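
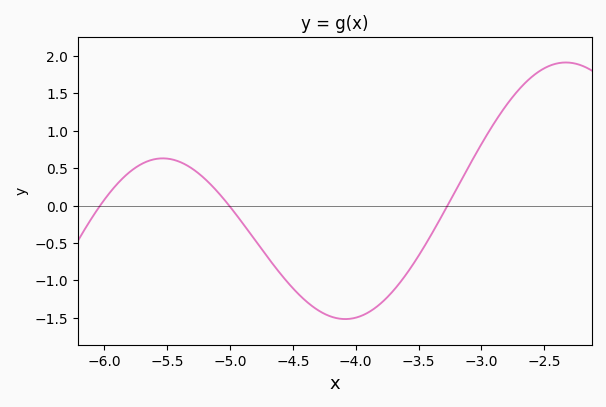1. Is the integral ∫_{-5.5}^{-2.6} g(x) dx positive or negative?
negative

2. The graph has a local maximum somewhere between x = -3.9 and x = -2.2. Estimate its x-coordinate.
-2.3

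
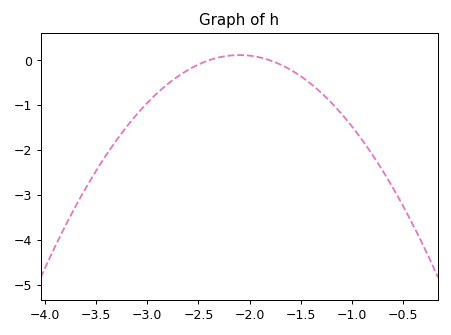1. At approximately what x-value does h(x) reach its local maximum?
-2.1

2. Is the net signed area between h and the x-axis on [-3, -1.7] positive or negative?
negative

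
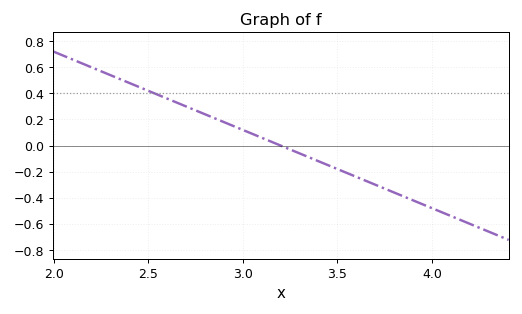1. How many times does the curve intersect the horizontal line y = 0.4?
1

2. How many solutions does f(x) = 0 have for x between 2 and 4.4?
1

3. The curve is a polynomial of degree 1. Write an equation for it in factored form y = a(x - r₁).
y = -0.6(x - 3.2)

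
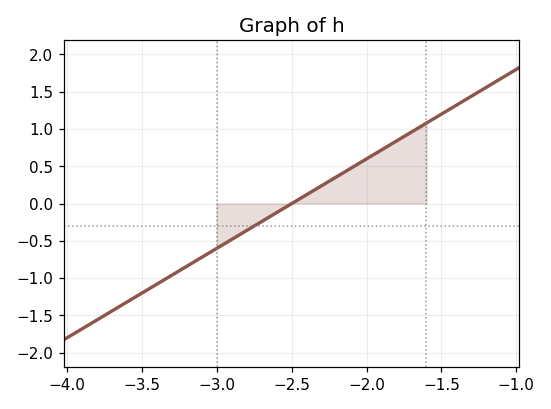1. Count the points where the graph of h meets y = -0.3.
1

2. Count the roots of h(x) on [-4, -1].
1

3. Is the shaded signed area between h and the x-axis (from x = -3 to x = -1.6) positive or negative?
positive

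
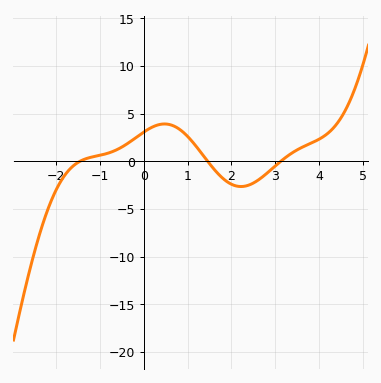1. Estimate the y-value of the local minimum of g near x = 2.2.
-2.65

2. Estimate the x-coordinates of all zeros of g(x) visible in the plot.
-1.46, 1.46, 3.12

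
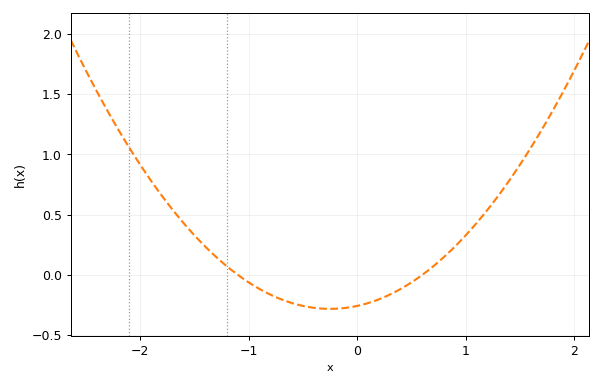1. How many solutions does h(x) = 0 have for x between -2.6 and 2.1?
2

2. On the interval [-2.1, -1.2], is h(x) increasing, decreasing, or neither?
decreasing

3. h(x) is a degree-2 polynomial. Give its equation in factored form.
y = 0.39(x + 1.1)(x - 0.6)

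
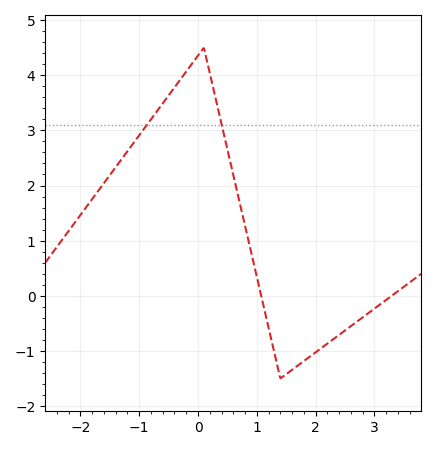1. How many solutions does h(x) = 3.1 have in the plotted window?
2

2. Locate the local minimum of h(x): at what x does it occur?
1.4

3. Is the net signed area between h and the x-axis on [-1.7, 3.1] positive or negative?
positive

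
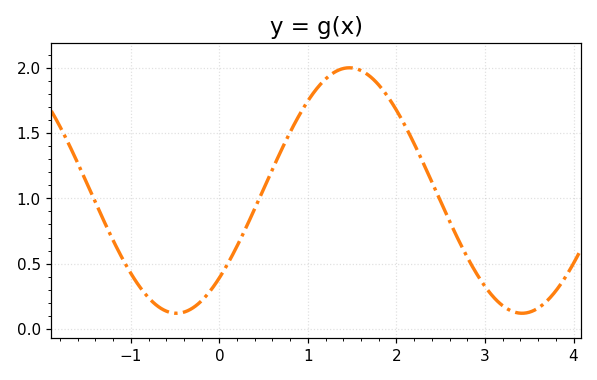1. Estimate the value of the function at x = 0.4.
0.9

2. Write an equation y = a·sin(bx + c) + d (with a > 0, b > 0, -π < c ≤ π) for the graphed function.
y = 0.94sin(1.6x - 0.79) + 1.06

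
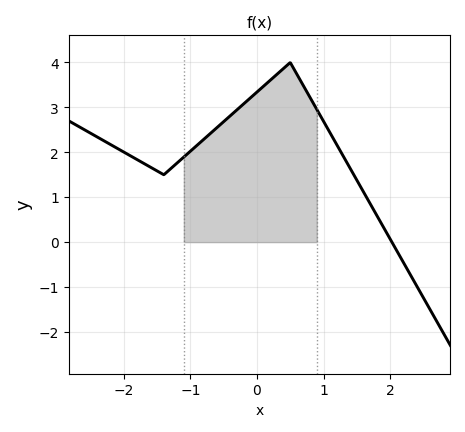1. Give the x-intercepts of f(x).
2.03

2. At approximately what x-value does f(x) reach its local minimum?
-1.4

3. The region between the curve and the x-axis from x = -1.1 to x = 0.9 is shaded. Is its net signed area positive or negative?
positive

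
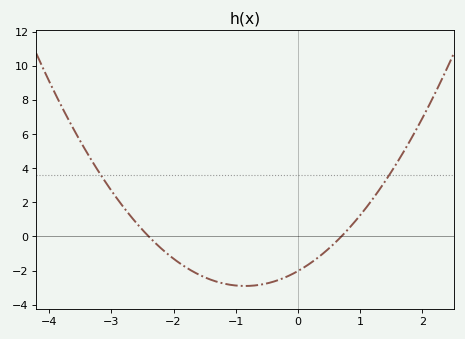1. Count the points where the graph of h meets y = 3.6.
2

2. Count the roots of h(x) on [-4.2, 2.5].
2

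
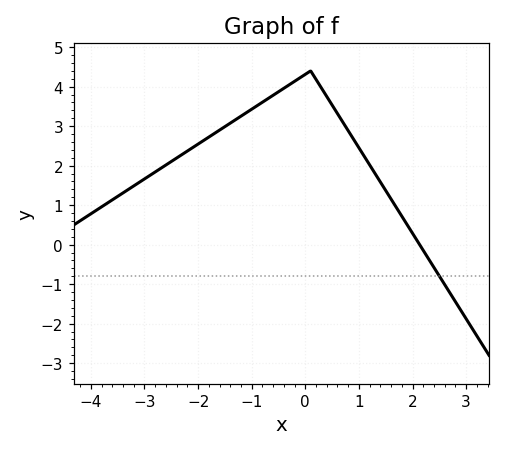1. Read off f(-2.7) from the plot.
1.9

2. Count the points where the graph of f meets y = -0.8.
1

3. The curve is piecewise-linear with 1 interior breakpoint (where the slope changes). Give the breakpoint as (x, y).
(0.1, 4.4)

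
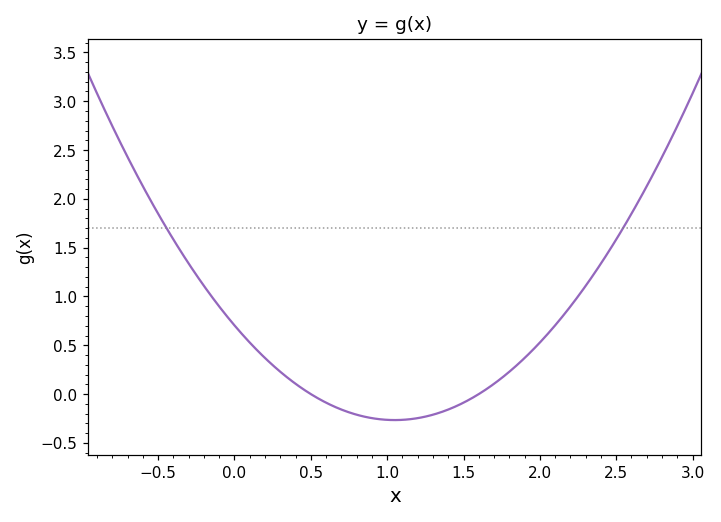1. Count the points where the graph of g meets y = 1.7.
2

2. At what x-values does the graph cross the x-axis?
0.5, 1.6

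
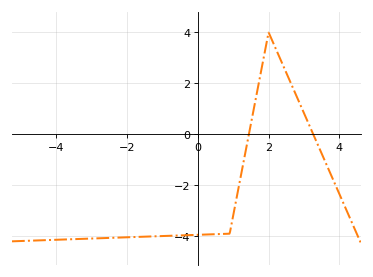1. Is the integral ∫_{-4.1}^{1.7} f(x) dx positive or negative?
negative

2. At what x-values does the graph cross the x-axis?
1.44, 3.26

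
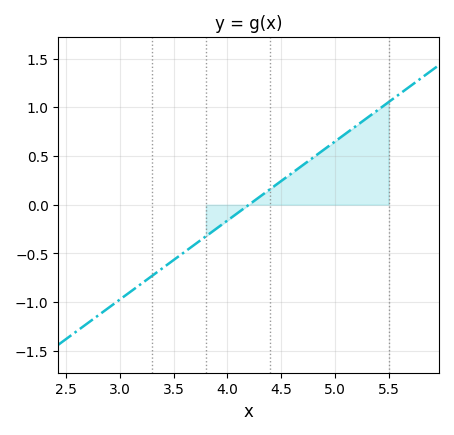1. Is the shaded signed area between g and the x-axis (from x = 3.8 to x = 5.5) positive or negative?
positive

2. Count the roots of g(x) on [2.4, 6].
1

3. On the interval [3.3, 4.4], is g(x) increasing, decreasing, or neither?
increasing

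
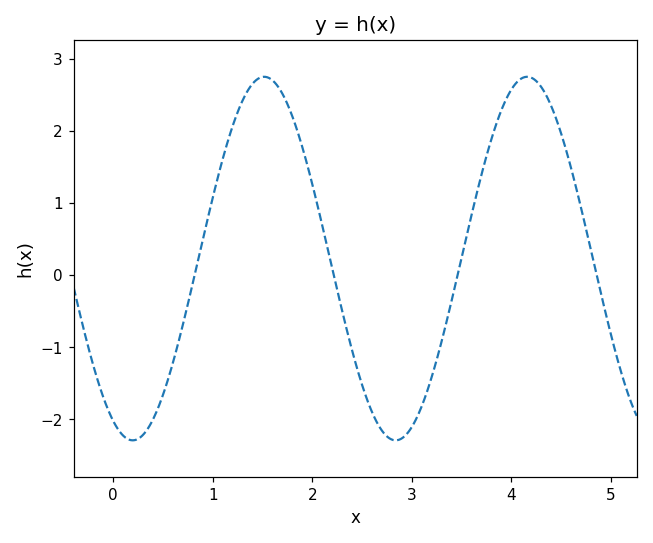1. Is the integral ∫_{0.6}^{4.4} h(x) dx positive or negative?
positive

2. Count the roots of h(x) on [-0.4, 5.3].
4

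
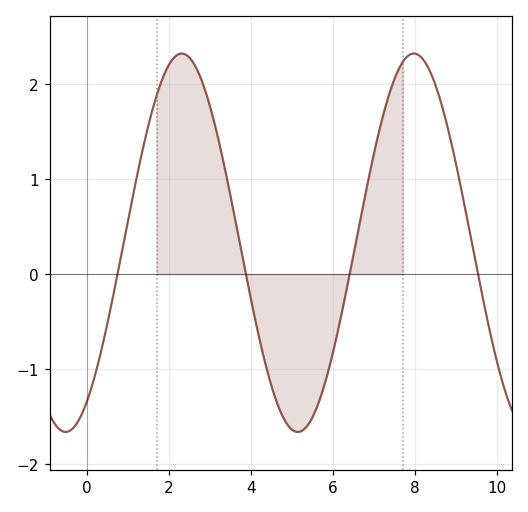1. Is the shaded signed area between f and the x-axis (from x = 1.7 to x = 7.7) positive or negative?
positive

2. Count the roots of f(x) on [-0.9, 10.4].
4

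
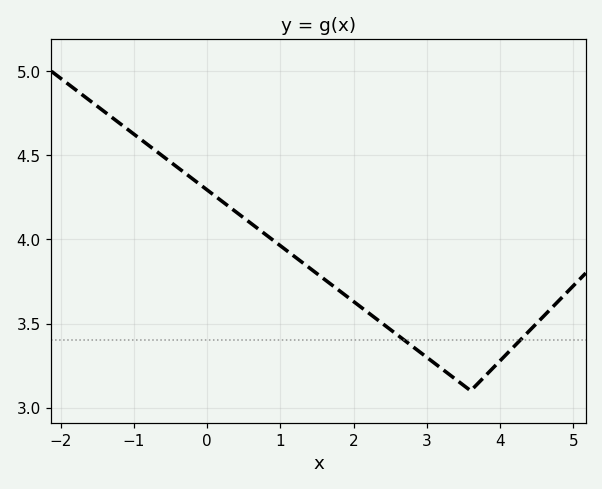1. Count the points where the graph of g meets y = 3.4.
2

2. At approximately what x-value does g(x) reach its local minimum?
3.6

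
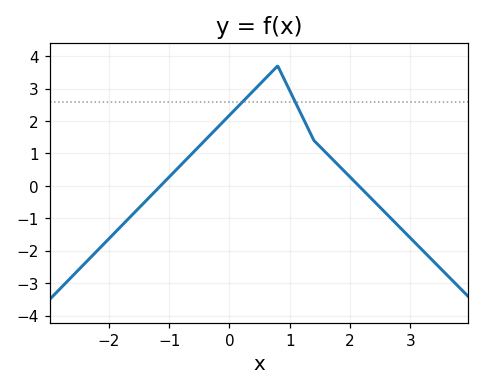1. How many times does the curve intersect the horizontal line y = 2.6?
2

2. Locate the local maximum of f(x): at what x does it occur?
0.8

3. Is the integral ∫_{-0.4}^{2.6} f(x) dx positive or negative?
positive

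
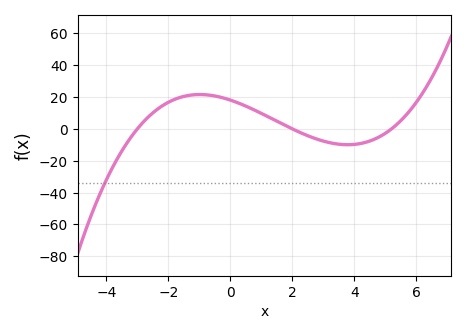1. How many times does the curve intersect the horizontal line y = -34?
1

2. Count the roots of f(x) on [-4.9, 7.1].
3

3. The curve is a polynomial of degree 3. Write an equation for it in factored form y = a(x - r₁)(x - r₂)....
y = 0.58(x + 3)(x - 2)(x - 5.2)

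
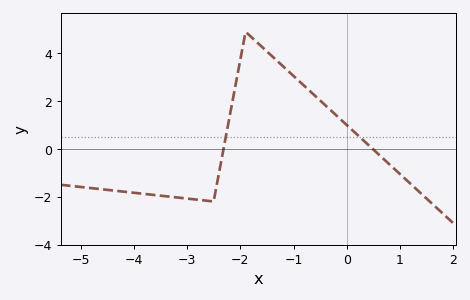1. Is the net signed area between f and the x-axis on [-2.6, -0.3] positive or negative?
positive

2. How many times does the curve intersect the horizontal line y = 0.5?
2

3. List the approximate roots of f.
-2.31, 0.487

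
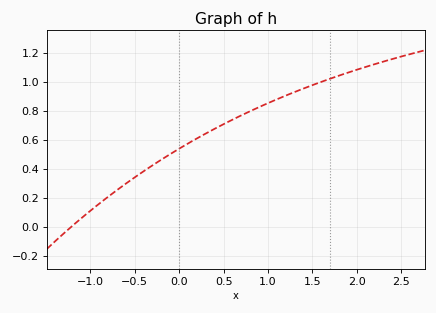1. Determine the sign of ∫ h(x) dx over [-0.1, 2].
positive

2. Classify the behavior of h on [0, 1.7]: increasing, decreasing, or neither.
increasing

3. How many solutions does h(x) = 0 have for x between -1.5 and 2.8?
1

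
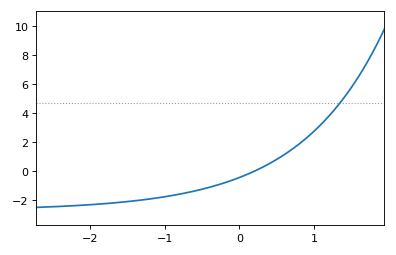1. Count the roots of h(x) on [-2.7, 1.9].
1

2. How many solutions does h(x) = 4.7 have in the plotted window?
1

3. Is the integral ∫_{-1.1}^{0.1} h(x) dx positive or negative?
negative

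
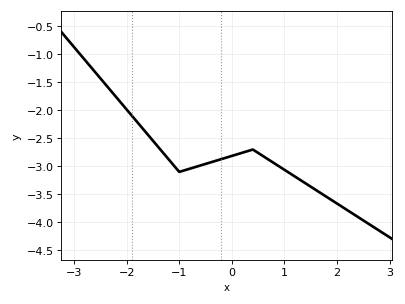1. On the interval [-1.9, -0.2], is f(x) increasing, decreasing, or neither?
neither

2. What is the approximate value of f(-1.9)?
-2.1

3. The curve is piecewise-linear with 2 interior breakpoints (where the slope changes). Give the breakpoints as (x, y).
(-1, -3.1); (0.4, -2.7)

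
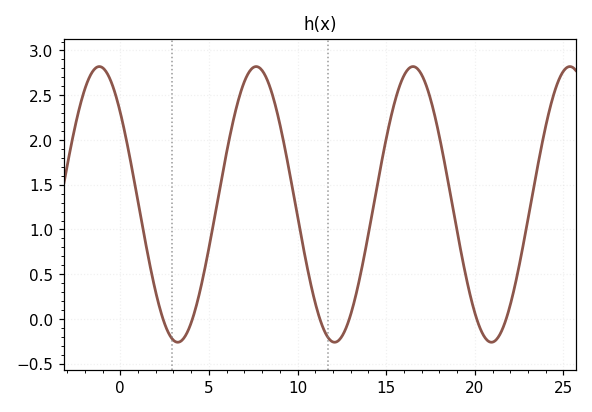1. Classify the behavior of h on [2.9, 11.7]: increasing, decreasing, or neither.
neither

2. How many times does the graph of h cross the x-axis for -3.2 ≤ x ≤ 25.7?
6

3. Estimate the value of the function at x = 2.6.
-0.103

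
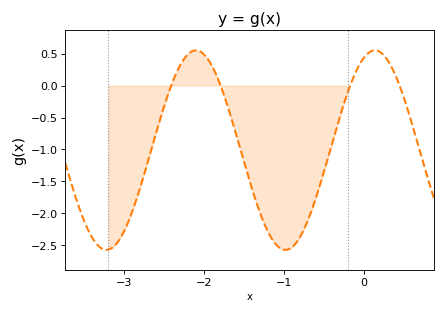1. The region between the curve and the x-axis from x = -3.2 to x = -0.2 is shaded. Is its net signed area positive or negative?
negative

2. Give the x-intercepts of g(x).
-2.4, -1.8, -0.2, 0.4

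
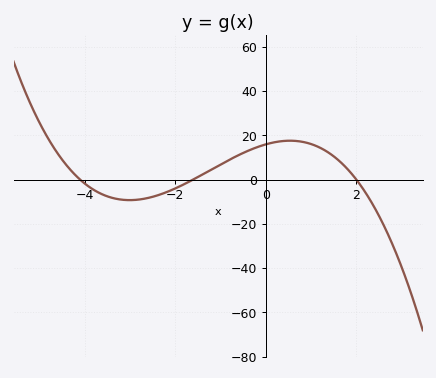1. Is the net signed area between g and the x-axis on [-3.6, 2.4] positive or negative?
positive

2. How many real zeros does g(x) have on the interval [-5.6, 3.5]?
3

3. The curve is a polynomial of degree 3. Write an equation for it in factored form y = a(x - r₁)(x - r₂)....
y = -1.21(x + 4.1)(x + 1.6)(x - 2)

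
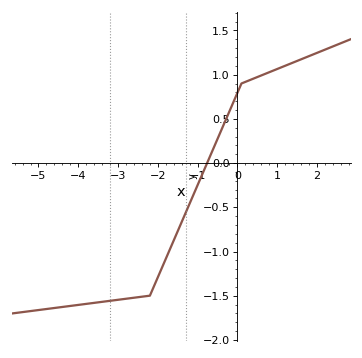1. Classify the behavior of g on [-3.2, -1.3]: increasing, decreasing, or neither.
increasing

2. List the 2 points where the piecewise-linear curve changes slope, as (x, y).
(-2.2, -1.5); (0.1, 0.9)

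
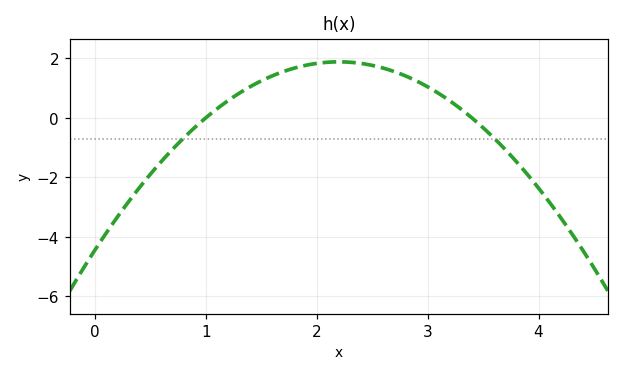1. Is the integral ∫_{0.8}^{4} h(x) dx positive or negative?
positive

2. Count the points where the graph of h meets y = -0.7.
2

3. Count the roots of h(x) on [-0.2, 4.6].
2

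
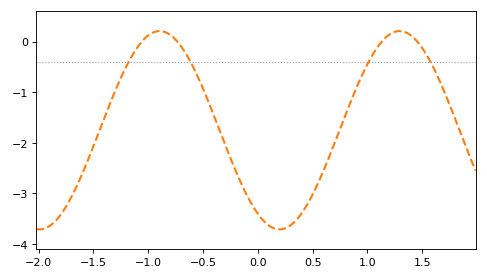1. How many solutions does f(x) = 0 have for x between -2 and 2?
4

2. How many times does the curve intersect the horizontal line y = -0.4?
4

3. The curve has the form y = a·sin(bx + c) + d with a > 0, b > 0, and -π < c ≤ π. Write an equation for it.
y = 1.96sin(2.87x - 2.14) - 1.75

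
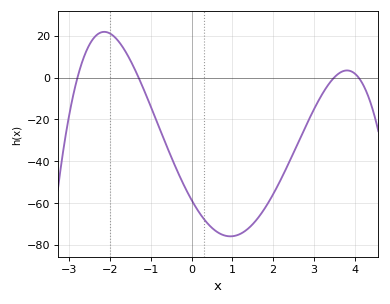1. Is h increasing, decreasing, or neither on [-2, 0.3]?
decreasing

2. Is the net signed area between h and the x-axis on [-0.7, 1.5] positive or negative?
negative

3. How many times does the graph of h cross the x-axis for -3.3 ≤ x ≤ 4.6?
4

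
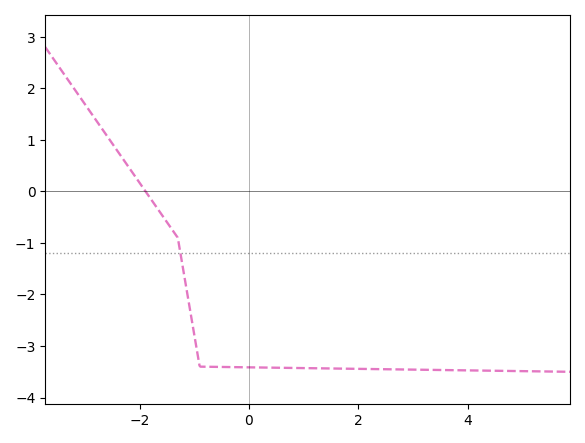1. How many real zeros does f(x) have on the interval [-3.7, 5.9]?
1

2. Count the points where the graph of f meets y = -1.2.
1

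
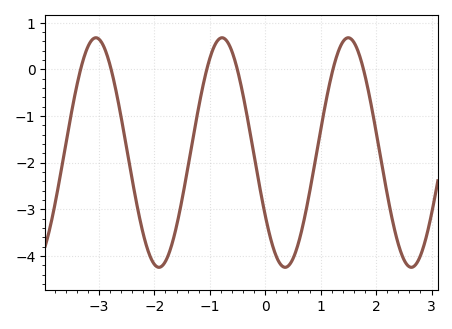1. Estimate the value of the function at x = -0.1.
-2.52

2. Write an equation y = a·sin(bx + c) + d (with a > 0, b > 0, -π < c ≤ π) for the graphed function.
y = 2.46sin(2.76x - 2.56) - 1.78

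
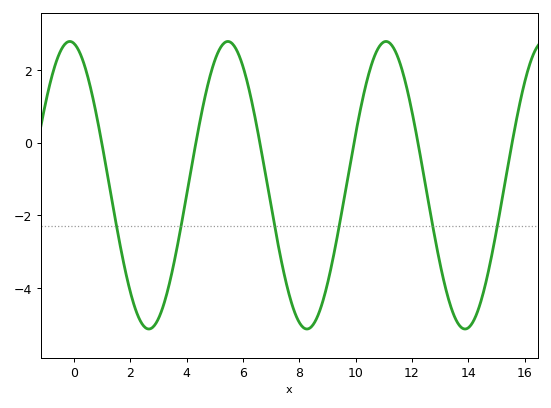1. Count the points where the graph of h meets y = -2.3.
6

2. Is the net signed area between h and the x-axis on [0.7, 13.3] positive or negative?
negative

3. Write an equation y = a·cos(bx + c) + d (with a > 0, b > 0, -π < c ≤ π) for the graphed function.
y = 3.95cos(1.1x + 0.16) - 1.17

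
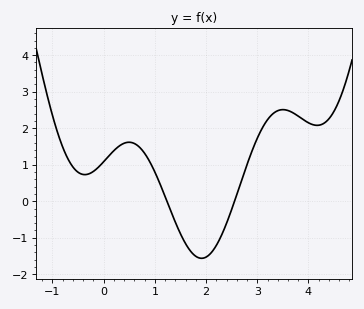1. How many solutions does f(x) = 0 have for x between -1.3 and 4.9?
2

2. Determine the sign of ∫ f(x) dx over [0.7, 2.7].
negative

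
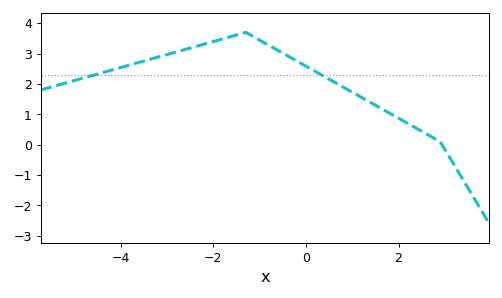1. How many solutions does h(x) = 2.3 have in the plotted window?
2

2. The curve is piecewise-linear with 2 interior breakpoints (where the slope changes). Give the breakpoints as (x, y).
(-1.3, 3.7); (2.9, 0.1)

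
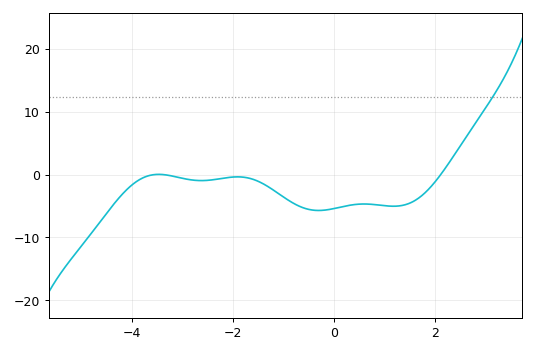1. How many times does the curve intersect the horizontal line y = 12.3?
1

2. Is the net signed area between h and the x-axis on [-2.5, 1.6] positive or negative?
negative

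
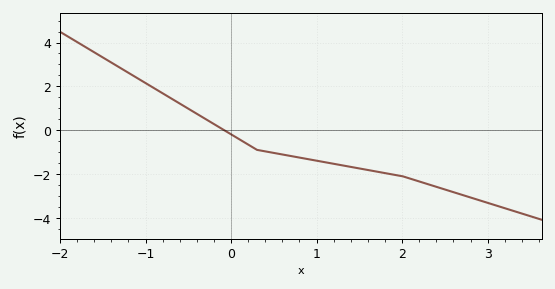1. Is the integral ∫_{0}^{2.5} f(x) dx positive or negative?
negative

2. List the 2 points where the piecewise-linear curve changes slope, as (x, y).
(0.3, -0.9); (2, -2.1)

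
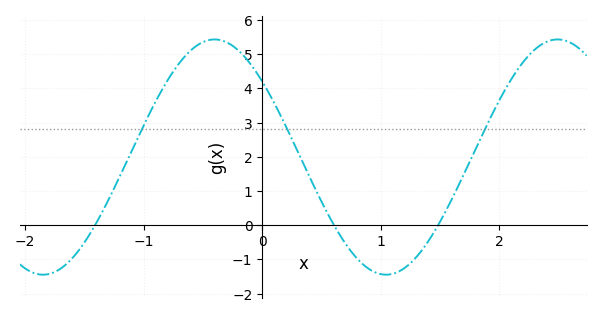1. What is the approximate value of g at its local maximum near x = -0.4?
5.4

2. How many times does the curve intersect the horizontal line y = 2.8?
3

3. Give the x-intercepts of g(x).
-1.4, 0.6, 1.5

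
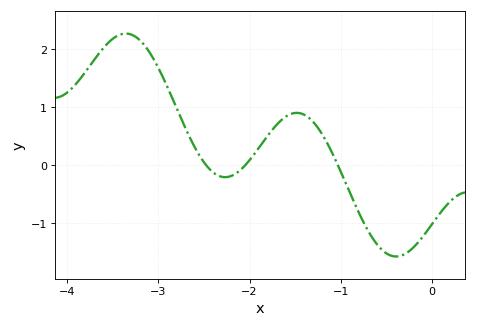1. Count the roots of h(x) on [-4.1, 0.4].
3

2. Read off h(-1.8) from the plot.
0.51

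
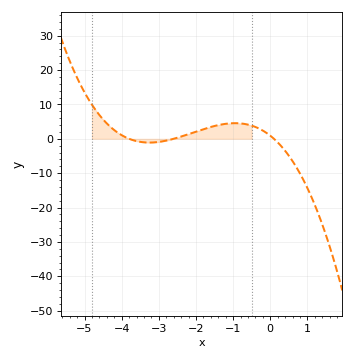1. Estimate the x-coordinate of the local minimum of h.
-3.25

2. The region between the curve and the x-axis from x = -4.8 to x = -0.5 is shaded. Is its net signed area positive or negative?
positive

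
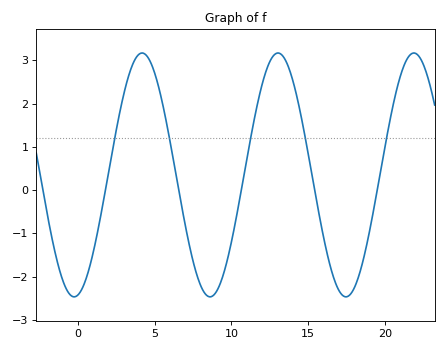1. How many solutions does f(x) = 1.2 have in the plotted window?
5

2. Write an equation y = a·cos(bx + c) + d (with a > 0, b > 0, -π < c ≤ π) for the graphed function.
y = 2.82cos(0.71x - 3) + 0.35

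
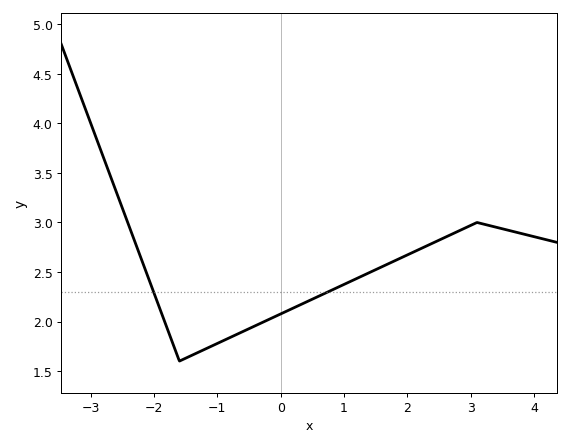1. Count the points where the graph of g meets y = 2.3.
2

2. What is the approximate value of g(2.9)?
2.94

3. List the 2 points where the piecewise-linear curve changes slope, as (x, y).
(-1.6, 1.6); (3.1, 3)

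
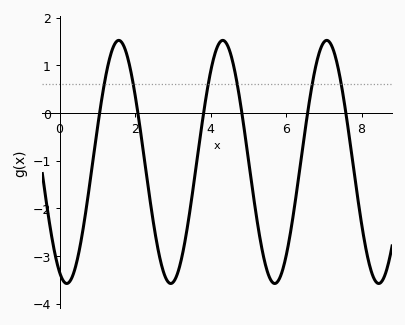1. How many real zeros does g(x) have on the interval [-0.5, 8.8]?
6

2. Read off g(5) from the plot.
-1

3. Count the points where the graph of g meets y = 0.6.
6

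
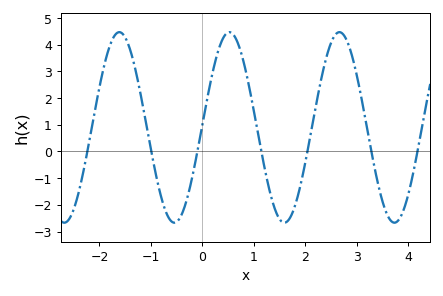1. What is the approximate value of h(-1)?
0.081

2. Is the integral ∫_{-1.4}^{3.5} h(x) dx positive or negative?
positive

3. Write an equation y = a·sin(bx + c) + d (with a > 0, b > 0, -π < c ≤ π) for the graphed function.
y = 3.57sin(2.94x + 0.03) + 0.9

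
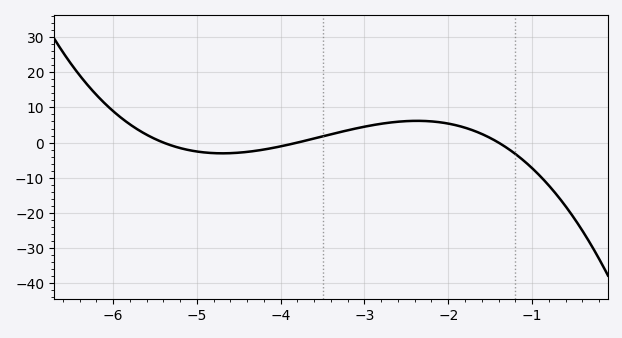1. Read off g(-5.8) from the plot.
5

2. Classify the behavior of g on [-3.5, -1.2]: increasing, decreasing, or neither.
neither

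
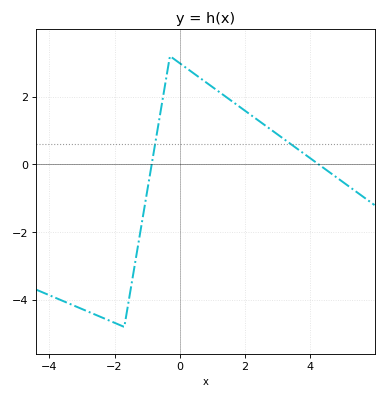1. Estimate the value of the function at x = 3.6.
0.4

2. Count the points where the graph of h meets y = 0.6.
2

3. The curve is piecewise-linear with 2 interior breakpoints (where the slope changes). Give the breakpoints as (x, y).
(-1.7, -4.8); (-0.3, 3.2)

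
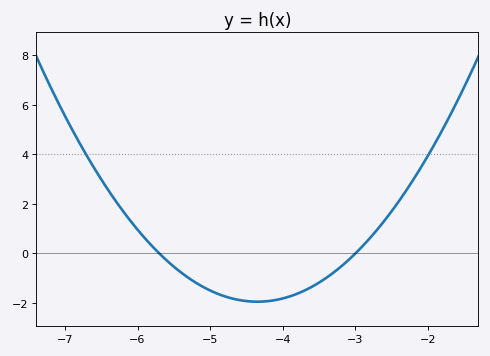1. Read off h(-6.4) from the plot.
2.55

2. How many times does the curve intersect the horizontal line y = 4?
2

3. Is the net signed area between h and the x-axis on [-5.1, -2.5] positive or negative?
negative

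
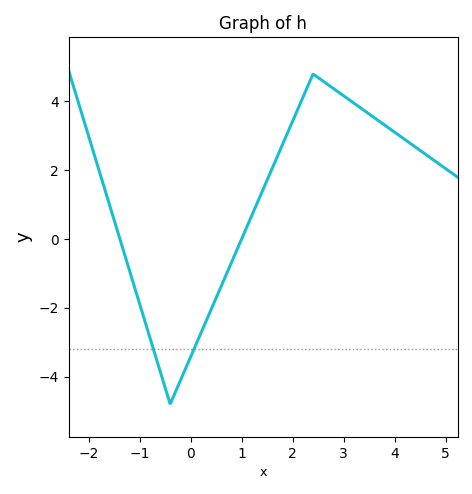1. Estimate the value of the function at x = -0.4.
-4.8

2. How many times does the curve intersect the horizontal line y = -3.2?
2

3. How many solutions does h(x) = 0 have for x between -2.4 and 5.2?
2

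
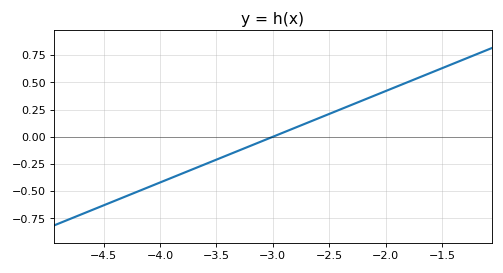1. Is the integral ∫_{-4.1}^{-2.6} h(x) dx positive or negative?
negative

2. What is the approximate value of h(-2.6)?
0.168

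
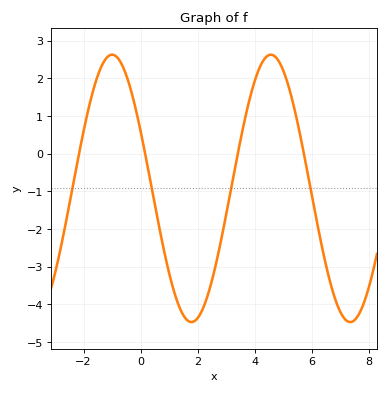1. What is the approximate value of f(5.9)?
-0.7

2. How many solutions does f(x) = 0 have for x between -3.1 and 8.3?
4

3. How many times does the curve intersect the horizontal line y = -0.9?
4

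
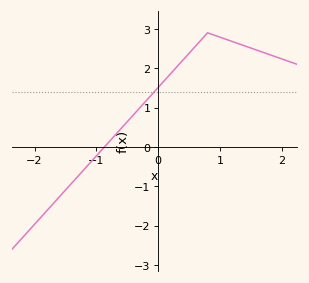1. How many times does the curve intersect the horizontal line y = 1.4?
1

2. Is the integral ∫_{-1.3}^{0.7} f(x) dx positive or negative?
positive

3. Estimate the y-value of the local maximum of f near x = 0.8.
2.9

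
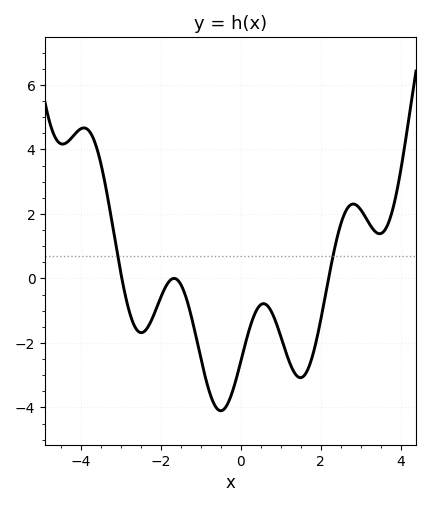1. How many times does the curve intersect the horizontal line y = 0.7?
2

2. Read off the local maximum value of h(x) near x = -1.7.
0.002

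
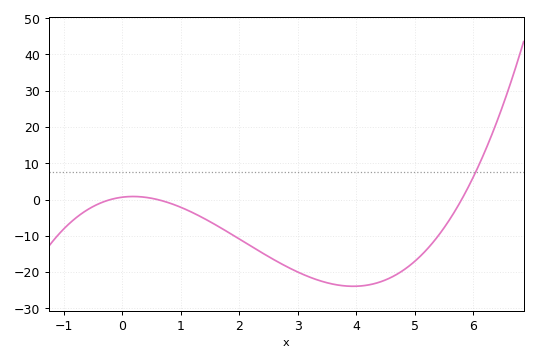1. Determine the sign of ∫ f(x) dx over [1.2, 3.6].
negative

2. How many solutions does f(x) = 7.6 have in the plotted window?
1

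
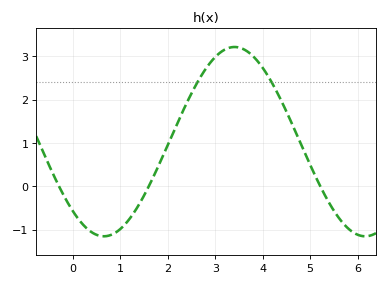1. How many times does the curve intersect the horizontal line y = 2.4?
2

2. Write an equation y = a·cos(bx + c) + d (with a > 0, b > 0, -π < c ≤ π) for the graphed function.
y = 2.18cos(1.14x + 2.4) + 1.03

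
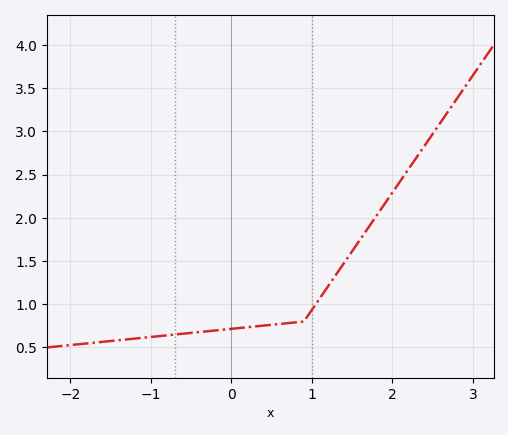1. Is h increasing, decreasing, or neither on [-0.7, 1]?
increasing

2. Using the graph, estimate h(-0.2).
0.697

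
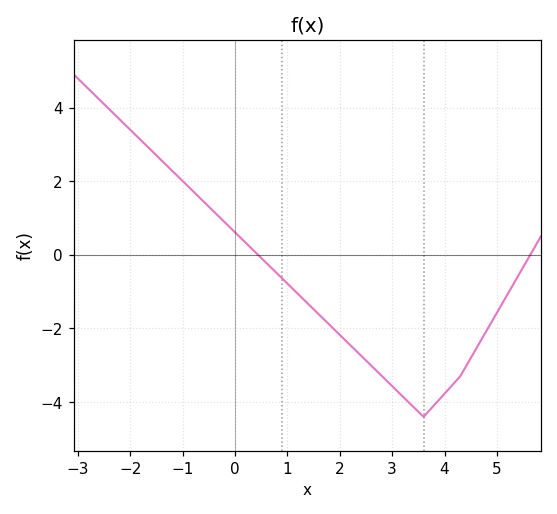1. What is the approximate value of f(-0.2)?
0.8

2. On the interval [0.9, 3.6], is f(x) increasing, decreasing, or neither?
decreasing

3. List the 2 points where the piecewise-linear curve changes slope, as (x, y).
(3.6, -4.4); (4.3, -3.3)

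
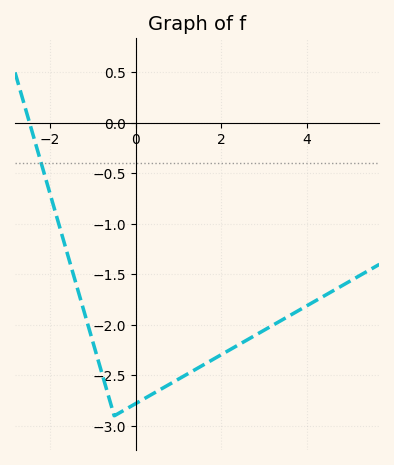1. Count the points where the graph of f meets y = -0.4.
1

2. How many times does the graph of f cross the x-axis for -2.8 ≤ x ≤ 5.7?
1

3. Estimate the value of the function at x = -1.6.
-1.28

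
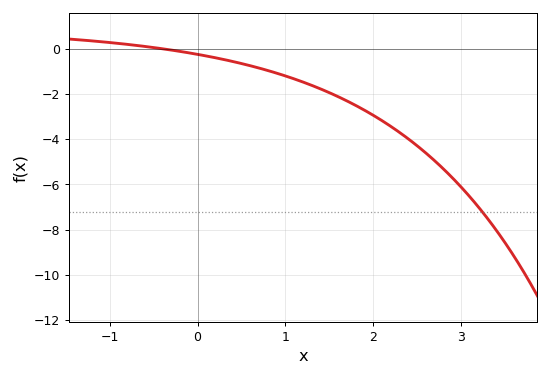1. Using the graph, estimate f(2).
-3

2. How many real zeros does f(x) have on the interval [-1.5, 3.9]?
1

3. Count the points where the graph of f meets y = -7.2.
1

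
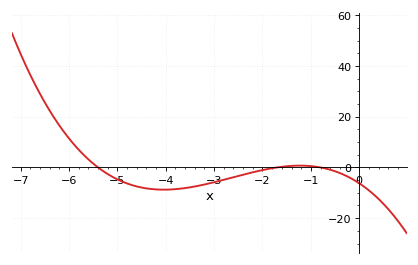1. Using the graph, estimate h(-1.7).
0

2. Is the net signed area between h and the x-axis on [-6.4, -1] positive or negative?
negative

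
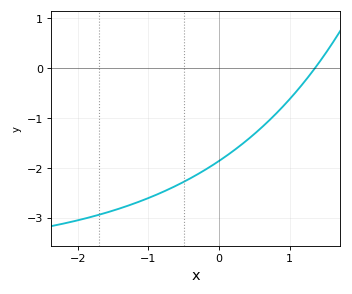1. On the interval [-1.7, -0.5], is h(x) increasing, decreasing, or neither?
increasing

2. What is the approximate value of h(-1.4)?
-2.8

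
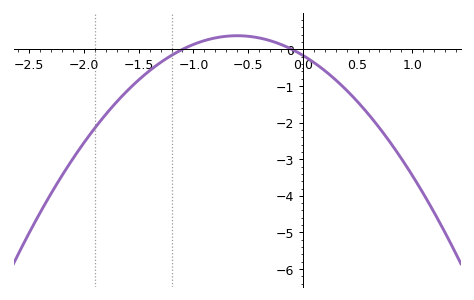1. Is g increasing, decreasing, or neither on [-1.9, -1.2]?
increasing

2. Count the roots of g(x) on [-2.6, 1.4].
2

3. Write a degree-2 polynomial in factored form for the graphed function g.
y = -1.49(x + 1.1)(x + 0.1)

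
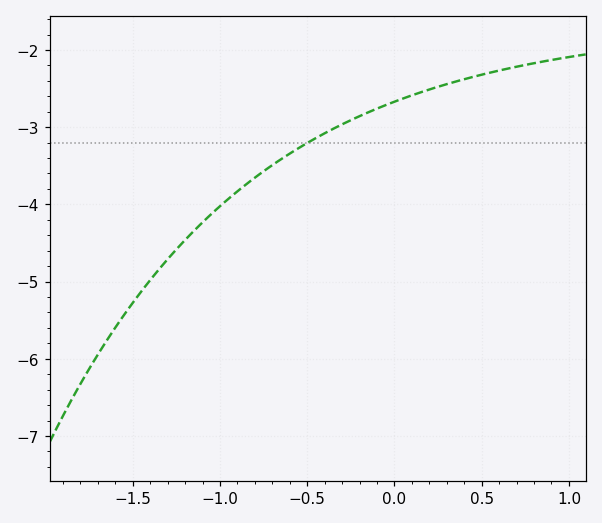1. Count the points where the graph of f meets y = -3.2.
1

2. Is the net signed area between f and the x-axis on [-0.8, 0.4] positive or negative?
negative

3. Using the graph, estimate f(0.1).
-2.59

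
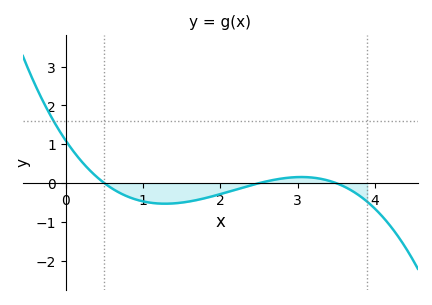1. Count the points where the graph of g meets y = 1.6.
1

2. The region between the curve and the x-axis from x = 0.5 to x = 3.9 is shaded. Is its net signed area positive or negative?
negative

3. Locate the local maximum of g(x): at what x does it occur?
3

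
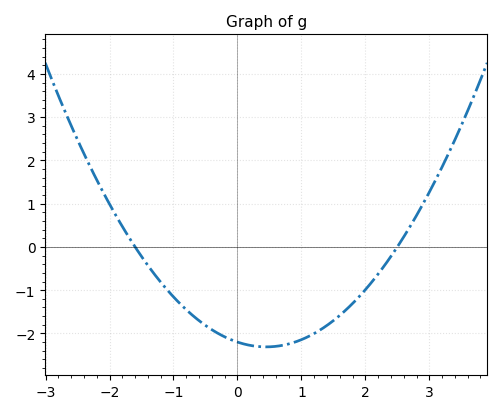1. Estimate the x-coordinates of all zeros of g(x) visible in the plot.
-1.6, 2.5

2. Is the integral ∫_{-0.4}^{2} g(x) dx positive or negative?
negative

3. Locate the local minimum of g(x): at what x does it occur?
0.45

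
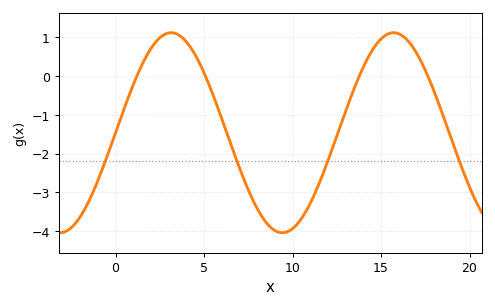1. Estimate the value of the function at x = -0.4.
-1.97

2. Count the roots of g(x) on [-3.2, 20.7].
4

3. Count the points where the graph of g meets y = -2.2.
4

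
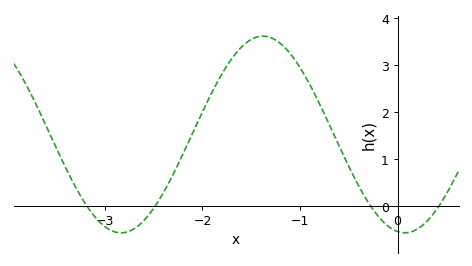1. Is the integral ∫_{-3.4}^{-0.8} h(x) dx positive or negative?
positive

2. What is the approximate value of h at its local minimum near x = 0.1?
-0.57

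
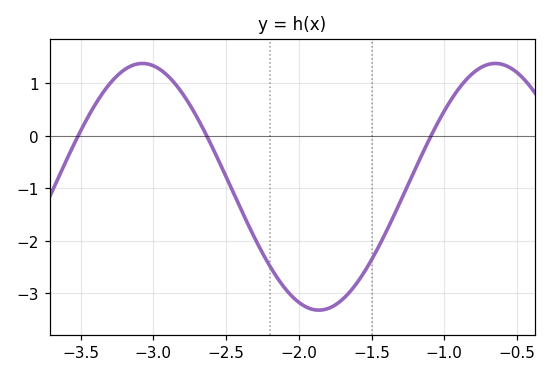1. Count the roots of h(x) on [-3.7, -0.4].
3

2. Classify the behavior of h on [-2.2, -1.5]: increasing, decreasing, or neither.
neither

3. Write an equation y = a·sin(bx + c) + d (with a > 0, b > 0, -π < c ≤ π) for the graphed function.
y = 2.35sin(2.59x - 3.03) - 0.97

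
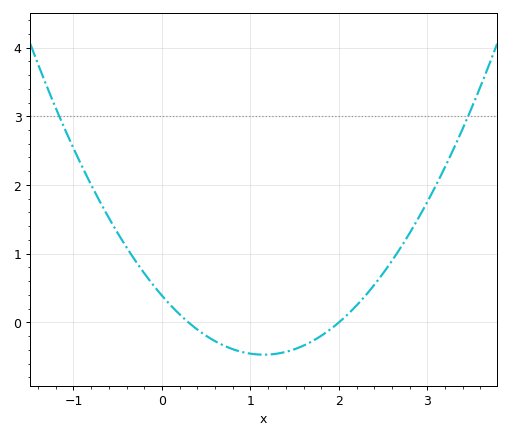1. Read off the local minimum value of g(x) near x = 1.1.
-0.5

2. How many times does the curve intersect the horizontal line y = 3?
2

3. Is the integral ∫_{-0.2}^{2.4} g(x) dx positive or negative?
negative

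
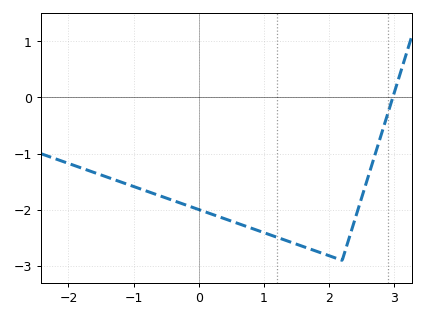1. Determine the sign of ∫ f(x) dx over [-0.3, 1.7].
negative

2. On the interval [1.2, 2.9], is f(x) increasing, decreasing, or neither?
neither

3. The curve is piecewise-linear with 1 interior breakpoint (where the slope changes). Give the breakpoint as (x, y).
(2.2, -2.9)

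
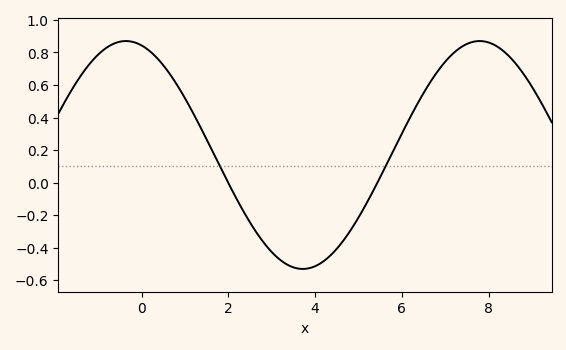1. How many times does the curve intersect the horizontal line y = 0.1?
2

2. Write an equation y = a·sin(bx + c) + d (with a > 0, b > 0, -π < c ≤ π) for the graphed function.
y = 0.7sin(0.77x + 1.85) + 0.17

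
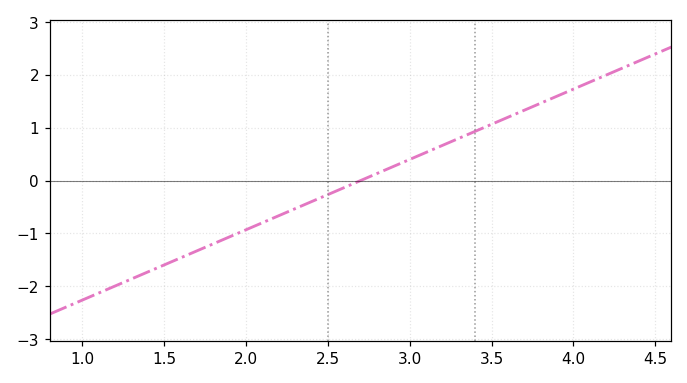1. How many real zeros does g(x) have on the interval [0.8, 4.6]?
1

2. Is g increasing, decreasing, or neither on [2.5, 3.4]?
increasing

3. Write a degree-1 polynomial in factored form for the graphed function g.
y = 1.33(x - 2.7)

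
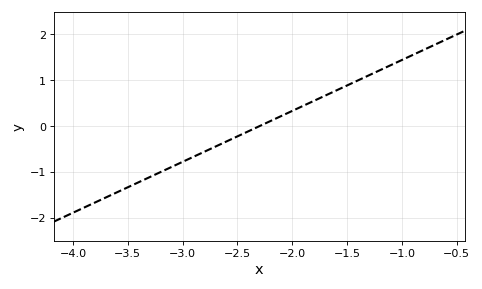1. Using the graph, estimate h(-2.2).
0.1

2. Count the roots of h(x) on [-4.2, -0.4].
1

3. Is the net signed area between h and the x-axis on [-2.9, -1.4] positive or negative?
positive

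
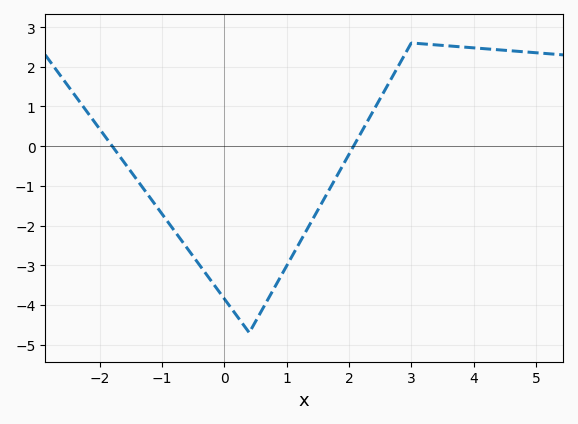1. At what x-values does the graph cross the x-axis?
-1.8, 2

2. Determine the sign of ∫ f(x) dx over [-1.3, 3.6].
negative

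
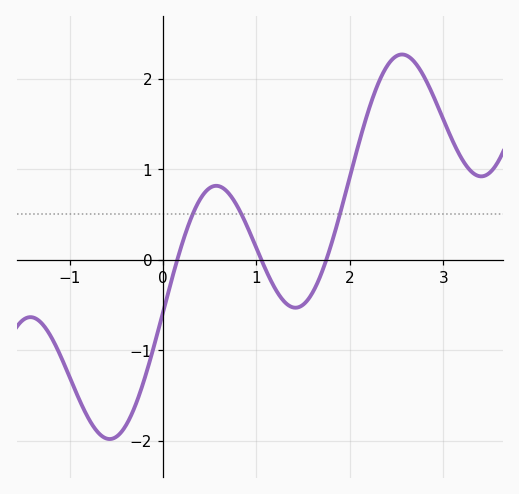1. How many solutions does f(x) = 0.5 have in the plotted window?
3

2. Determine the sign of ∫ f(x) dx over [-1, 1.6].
negative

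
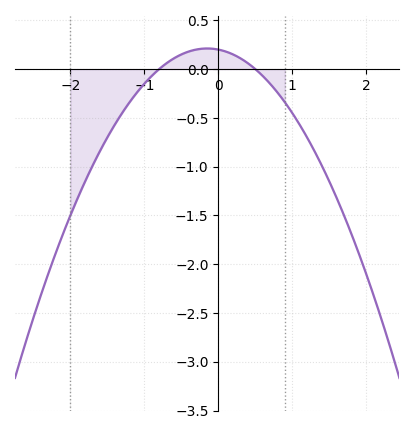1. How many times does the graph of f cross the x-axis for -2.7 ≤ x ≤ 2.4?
2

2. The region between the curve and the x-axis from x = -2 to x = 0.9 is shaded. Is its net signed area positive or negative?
negative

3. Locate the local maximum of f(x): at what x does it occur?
-0.1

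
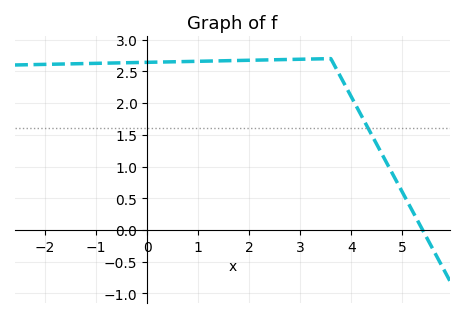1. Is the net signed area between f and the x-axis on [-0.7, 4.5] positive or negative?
positive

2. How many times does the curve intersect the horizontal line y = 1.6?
1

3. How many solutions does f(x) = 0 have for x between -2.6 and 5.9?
1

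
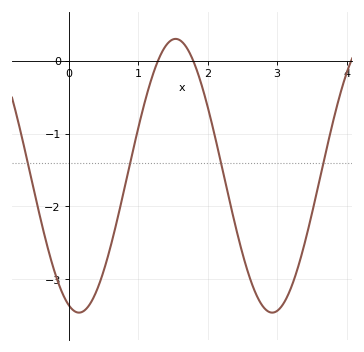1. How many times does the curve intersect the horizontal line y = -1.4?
4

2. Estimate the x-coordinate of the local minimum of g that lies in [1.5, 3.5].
2.93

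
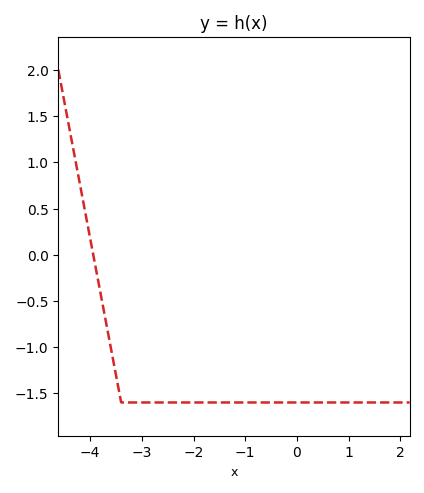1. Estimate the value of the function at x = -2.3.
-1.6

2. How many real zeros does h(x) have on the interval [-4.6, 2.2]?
1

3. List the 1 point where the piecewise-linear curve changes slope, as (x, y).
(-3.4, -1.6)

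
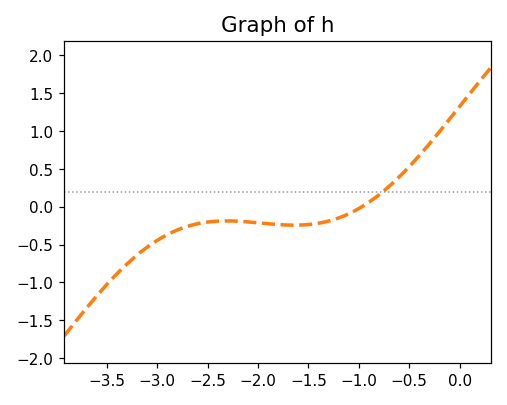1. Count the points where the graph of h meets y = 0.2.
1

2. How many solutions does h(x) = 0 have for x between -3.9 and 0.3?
1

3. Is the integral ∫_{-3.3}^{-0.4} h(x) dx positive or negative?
negative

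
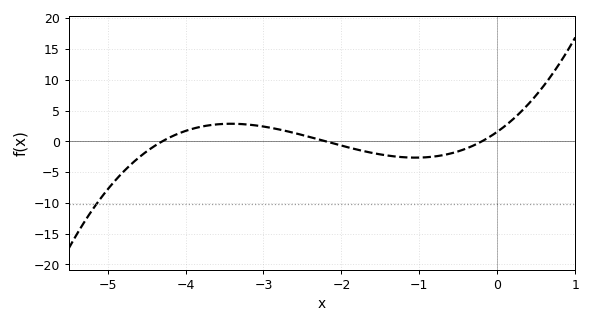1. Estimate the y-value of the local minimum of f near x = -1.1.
-2.64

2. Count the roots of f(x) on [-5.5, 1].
3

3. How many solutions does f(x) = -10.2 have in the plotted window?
1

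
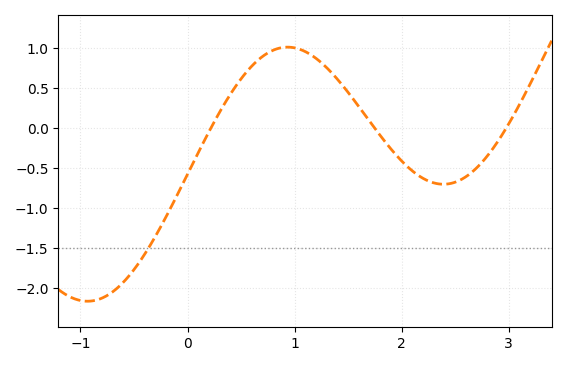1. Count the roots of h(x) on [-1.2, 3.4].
3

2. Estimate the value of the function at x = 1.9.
-0.25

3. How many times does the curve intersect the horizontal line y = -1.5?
1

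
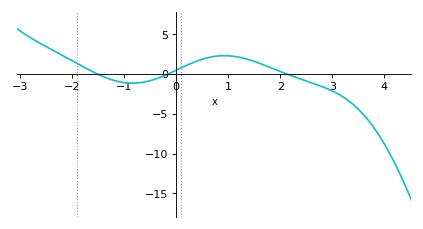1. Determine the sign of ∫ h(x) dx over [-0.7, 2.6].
positive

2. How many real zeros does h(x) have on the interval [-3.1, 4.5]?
3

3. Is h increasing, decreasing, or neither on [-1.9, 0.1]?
neither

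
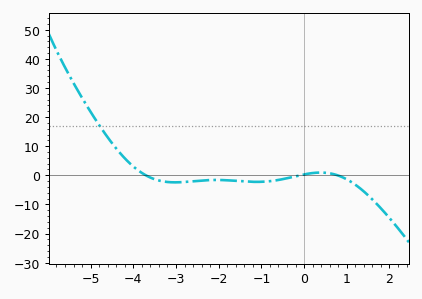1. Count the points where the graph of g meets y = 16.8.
1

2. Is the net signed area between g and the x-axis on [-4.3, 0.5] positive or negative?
negative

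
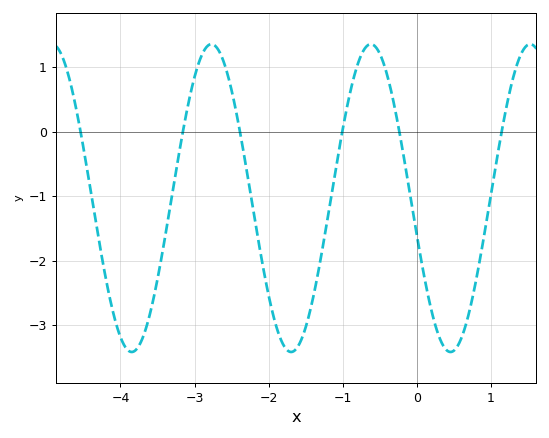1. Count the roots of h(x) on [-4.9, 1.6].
6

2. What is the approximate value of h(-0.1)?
-0.906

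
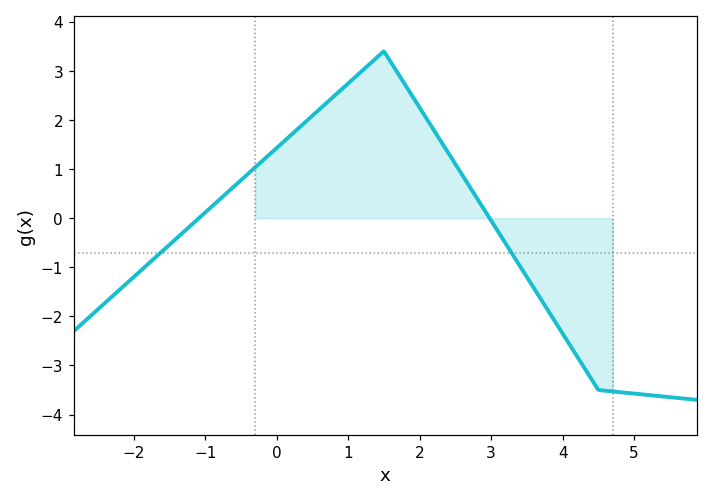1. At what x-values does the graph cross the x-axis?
-1.09, 2.98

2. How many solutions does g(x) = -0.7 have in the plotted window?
2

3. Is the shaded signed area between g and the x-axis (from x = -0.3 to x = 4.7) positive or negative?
positive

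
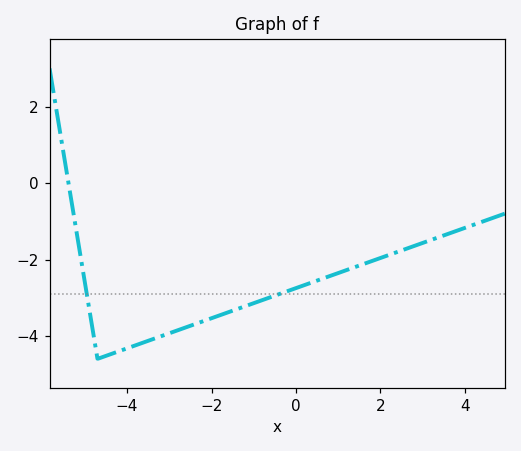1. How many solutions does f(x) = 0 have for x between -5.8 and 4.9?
1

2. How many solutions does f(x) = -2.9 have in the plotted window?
2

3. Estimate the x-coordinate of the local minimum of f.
-4.7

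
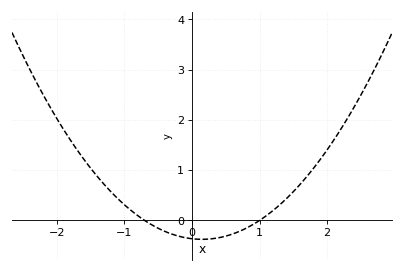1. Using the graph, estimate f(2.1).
1.6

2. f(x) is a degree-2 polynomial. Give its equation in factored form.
y = 0.52(x + 0.7)(x - 1)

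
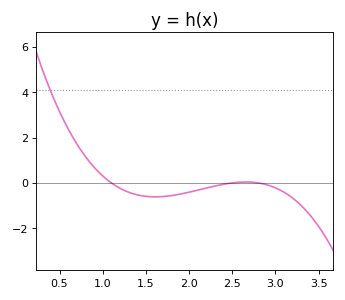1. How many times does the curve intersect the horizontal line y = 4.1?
1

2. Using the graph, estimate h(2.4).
-0.059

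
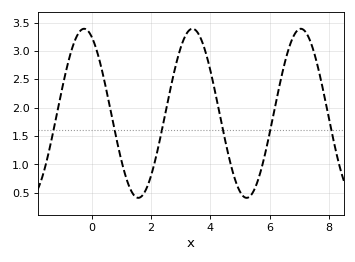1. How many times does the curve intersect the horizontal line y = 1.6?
6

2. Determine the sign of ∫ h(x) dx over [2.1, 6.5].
positive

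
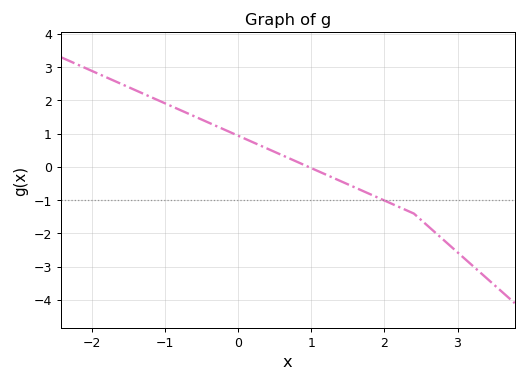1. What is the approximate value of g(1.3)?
-0.33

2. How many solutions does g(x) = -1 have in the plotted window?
1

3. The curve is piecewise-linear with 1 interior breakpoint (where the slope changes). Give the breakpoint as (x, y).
(2.4, -1.4)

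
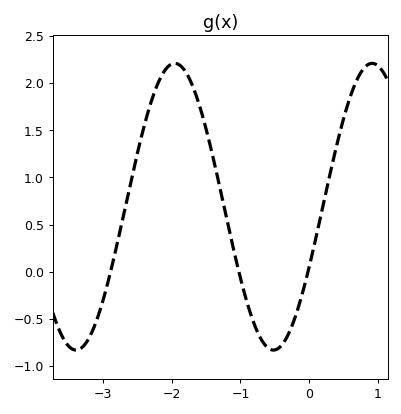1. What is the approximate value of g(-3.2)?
-0.7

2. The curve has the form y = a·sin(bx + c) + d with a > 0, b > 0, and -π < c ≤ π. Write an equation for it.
y = 1.52sin(2.2x - 0.43) + 0.69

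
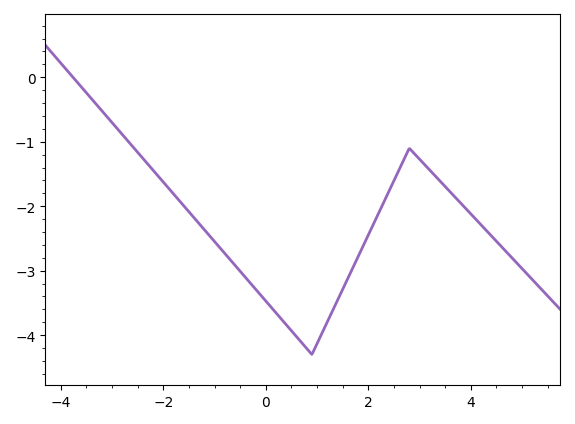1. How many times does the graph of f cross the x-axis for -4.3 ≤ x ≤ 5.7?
1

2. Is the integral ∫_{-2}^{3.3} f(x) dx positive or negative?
negative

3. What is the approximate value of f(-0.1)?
-3.4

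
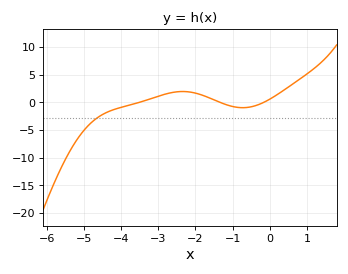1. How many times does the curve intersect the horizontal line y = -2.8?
1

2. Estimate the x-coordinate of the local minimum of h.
-0.8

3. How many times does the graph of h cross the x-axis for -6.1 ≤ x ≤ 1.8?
3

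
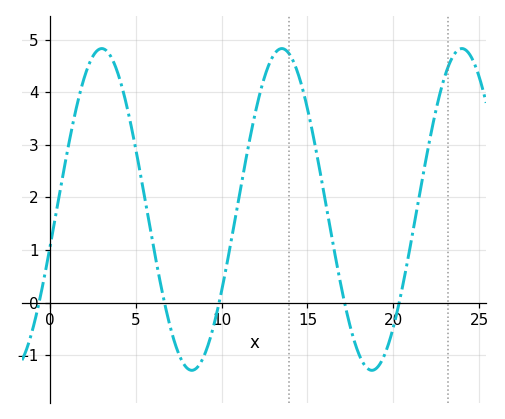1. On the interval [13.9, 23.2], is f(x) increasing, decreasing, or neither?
neither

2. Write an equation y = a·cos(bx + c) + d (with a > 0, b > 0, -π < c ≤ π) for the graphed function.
y = 3.06cos(0.6x - 1.82) + 1.77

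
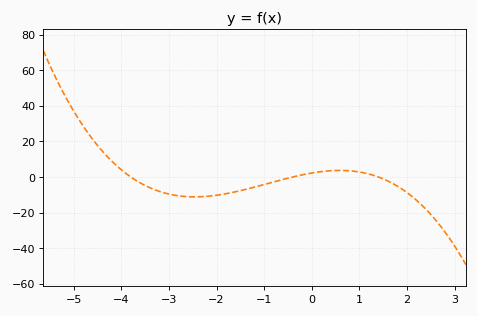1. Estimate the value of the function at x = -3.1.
-8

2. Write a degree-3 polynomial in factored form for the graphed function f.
y = -1.05(x + 3.8)(x + 0.4)(x - 1.4)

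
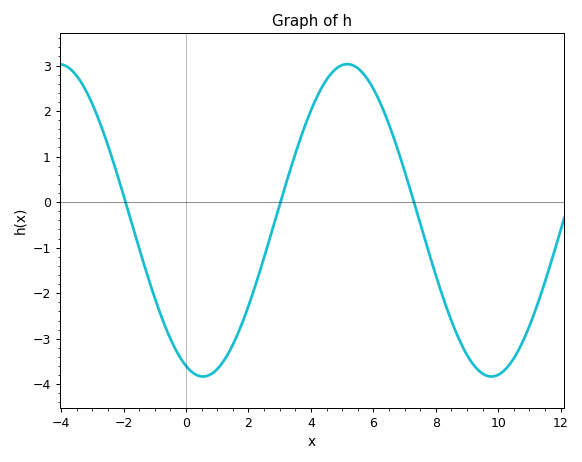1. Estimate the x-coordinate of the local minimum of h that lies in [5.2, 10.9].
9.78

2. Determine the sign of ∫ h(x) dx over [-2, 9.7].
negative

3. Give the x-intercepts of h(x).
-1.94, 3.02, 7.3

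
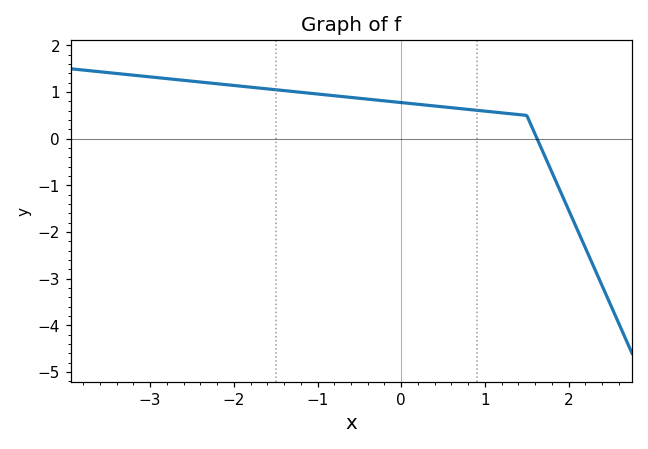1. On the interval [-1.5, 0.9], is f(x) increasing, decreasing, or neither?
decreasing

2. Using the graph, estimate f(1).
0.592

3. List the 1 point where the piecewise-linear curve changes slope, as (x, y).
(1.5, 0.5)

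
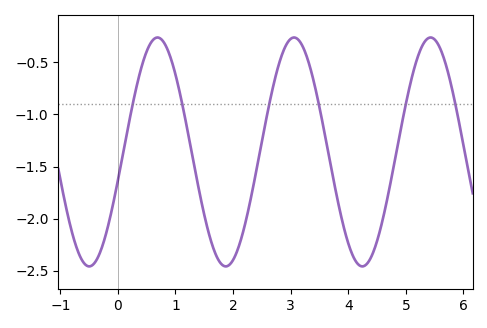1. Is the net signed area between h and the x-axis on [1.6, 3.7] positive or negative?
negative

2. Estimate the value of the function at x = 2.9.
-0.356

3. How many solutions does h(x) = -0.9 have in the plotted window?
6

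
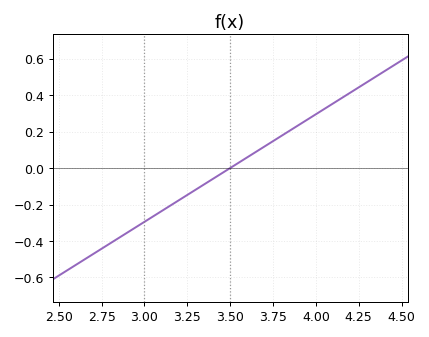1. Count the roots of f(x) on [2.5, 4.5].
1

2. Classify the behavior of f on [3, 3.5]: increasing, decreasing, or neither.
increasing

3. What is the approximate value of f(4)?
0.3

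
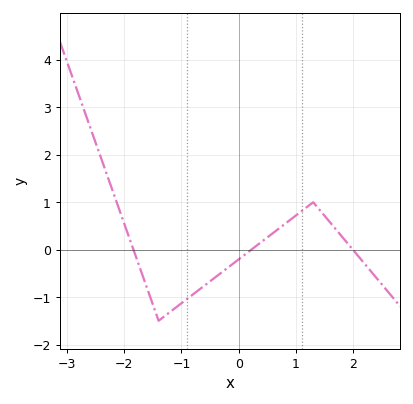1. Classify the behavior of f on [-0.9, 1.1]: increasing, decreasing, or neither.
increasing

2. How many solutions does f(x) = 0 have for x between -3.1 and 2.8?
3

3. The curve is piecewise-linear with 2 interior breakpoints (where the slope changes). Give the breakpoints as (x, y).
(-1.4, -1.5); (1.3, 1)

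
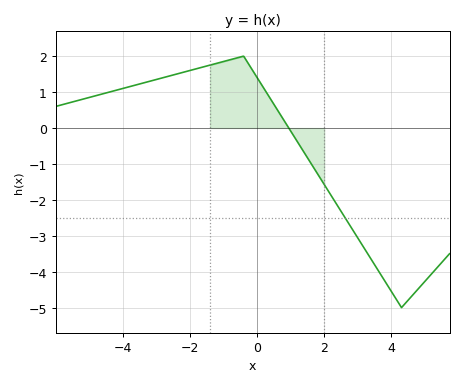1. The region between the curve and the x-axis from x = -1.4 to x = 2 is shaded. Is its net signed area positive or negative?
positive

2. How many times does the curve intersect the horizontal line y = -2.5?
1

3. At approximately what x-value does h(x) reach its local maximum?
-0.402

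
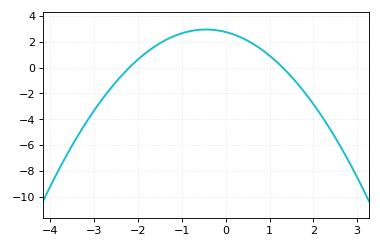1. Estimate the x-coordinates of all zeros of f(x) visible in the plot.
-2.2, 1.3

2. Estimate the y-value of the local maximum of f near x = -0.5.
3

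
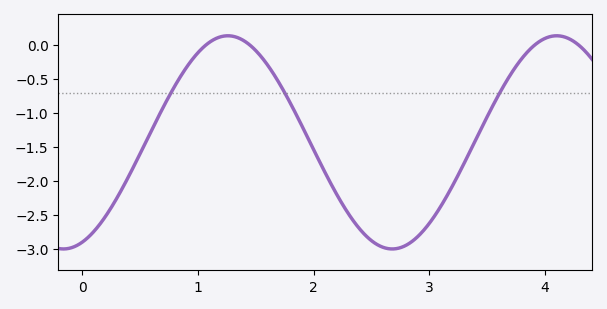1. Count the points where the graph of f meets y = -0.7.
3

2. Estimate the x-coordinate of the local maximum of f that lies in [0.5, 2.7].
1.26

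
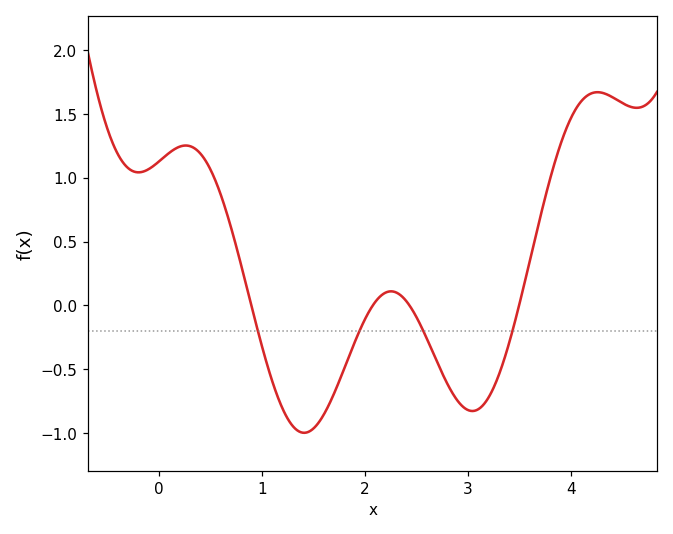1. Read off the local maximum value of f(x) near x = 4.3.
1.65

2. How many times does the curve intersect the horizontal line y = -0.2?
4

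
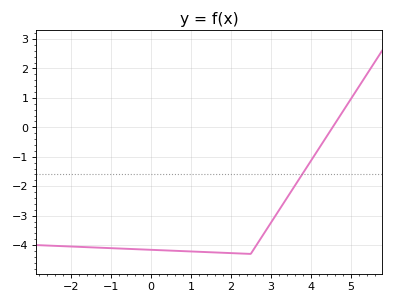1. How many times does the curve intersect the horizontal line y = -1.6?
1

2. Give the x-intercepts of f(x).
4.55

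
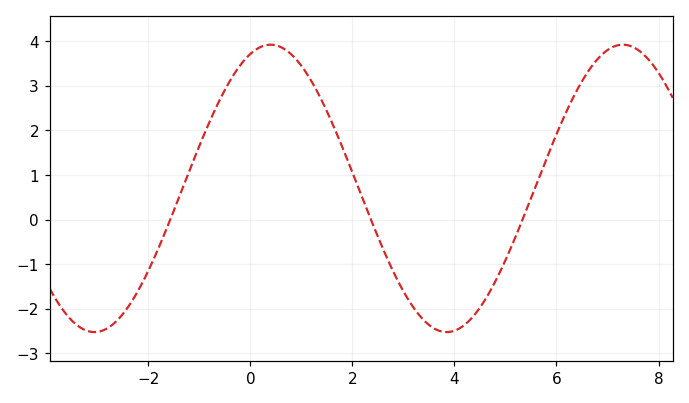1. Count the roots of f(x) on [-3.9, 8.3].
3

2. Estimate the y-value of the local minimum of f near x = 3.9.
-2.52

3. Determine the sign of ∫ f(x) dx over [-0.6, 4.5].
positive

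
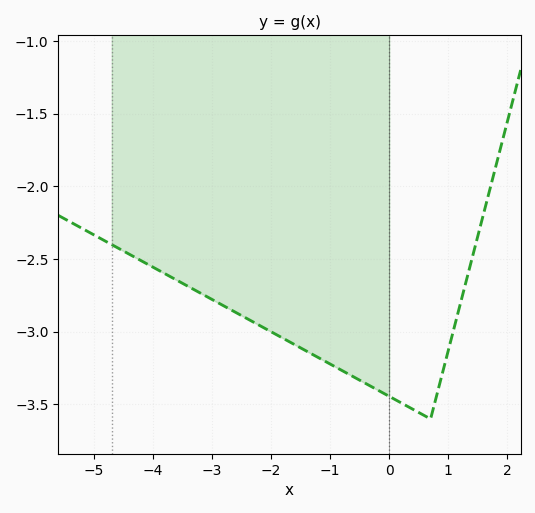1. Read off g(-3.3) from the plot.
-2.71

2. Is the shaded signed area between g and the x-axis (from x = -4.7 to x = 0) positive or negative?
negative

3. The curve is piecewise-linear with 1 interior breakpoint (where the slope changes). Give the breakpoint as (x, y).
(0.7, -3.6)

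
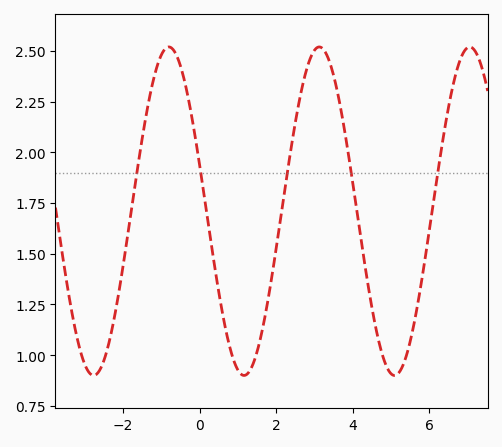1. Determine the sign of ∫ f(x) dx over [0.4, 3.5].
positive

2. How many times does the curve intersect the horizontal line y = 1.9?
5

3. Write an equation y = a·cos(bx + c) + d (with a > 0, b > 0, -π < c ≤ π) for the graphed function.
y = 0.81cos(1.6x + 1.28) + 1.71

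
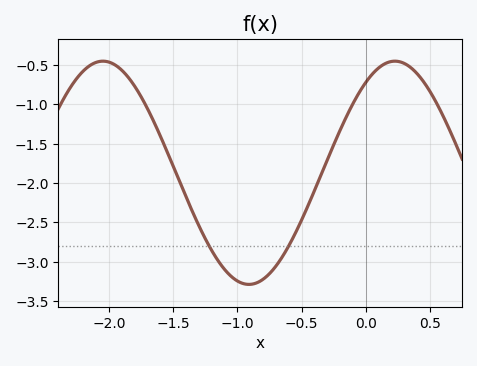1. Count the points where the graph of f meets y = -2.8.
2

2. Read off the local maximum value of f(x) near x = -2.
-0.45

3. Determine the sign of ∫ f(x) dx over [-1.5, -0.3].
negative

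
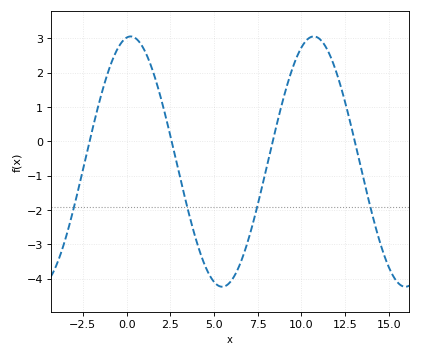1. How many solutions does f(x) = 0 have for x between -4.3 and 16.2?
4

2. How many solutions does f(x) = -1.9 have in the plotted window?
4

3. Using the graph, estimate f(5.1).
-4.1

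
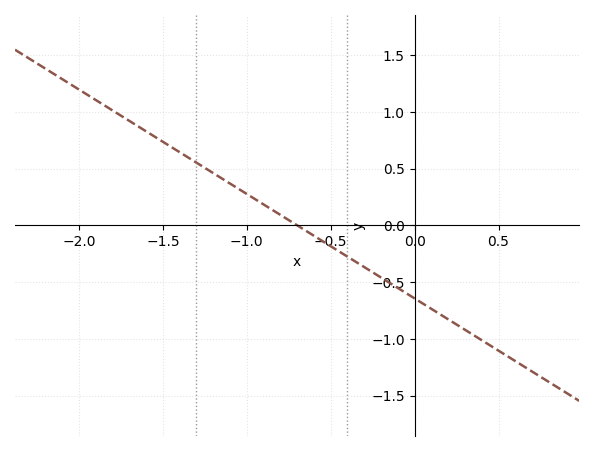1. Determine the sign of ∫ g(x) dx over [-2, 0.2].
positive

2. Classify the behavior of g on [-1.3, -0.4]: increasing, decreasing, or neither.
decreasing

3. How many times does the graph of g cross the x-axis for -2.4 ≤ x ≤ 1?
1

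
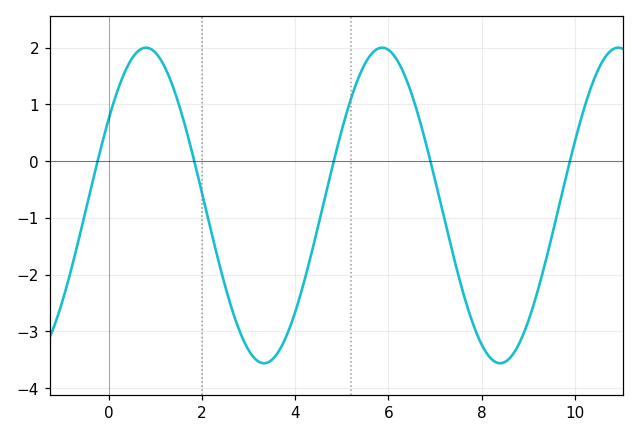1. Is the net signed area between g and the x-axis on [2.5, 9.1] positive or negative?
negative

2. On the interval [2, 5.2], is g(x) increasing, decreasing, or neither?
neither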